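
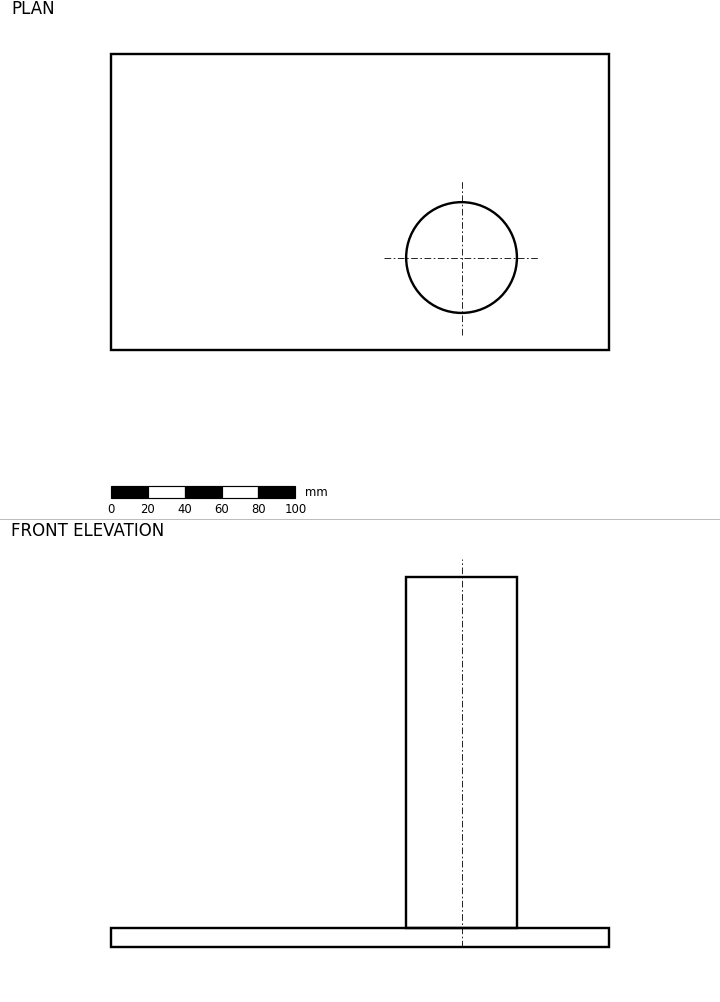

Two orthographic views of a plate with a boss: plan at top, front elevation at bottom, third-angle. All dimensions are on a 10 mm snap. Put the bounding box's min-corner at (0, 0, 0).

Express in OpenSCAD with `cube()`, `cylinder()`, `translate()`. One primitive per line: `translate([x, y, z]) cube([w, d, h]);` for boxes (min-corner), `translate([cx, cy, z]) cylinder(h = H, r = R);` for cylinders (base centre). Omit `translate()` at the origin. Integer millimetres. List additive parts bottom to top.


cube([270, 160, 10]);
translate([190, 50, 10]) cylinder(h = 190, r = 30);


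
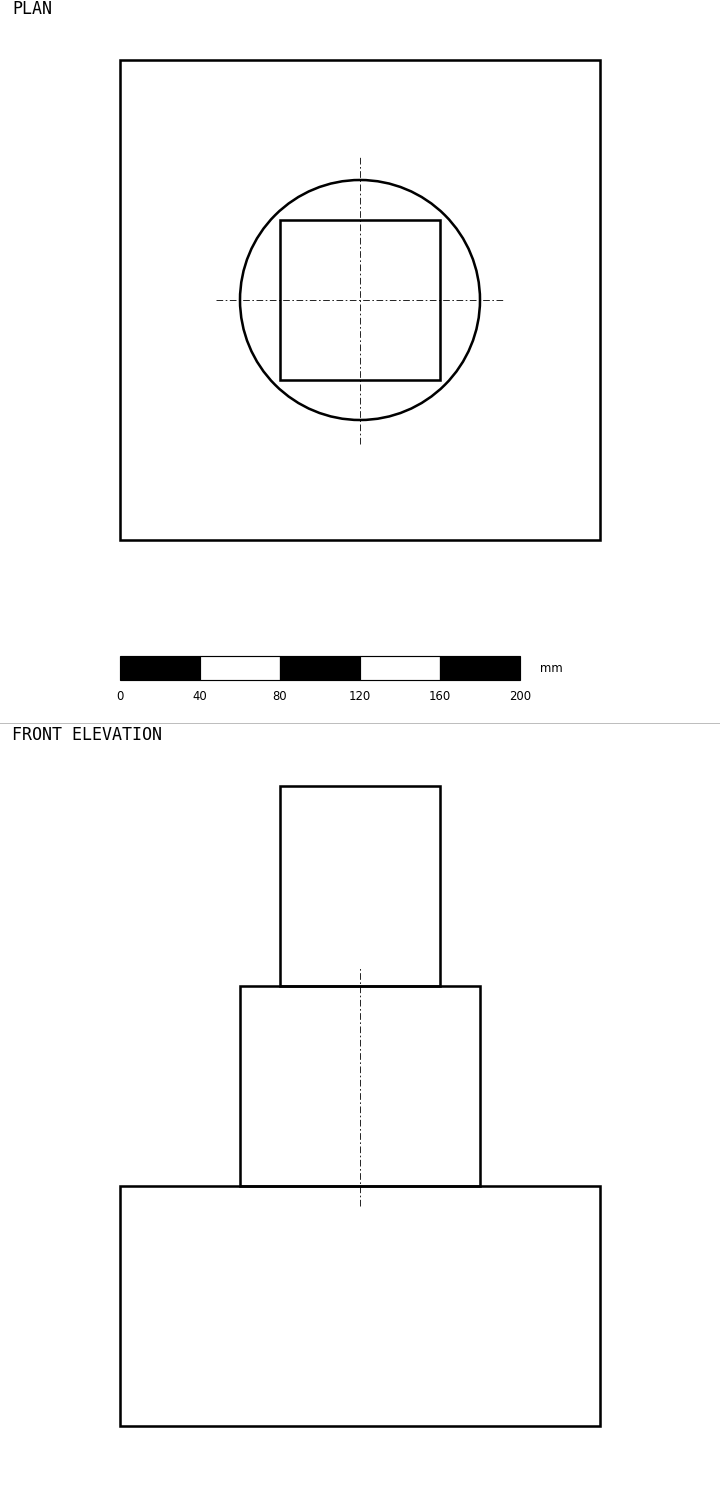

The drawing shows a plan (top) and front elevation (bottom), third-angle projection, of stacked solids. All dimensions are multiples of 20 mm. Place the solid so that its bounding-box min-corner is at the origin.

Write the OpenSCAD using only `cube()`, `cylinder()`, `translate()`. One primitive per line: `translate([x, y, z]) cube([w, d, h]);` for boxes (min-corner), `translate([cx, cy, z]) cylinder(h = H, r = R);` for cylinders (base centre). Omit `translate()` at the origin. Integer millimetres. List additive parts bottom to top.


cube([240, 240, 120]);
translate([120, 120, 120]) cylinder(h = 100, r = 60);
translate([80, 80, 220]) cube([80, 80, 100]);


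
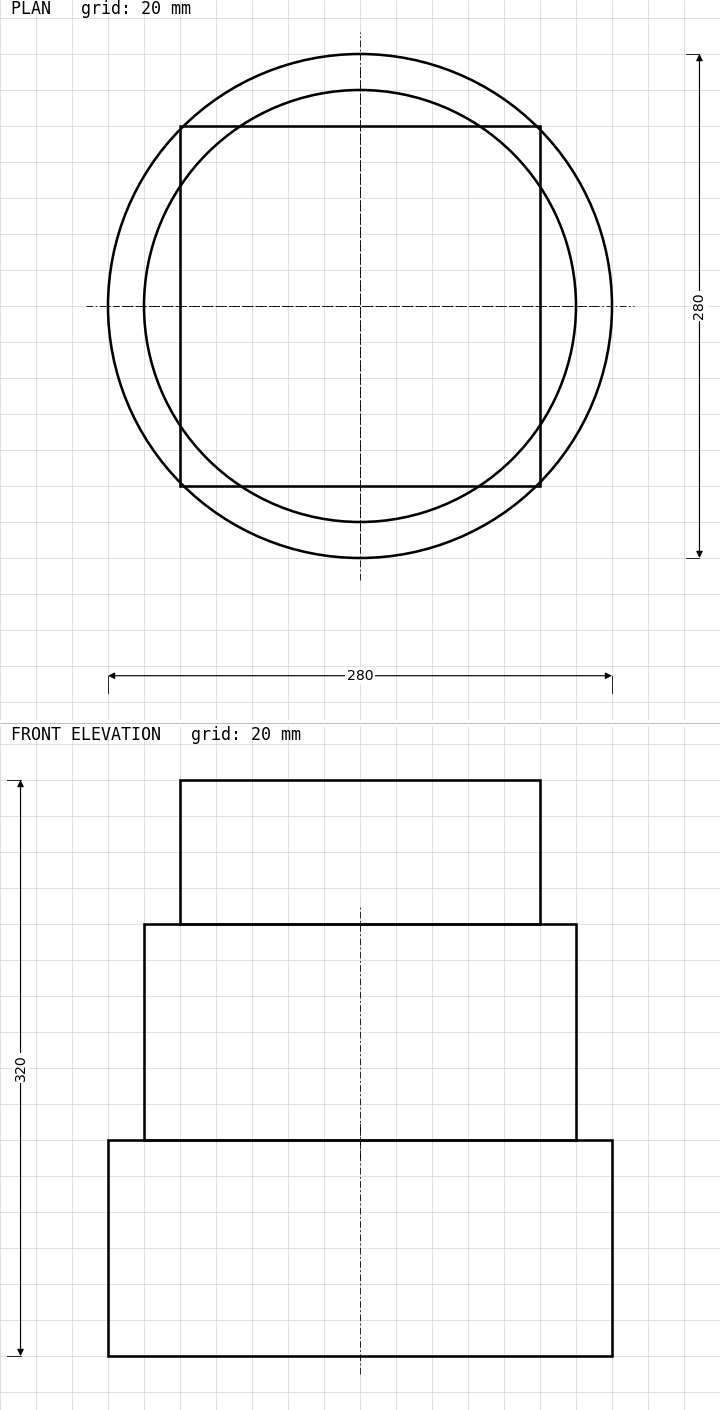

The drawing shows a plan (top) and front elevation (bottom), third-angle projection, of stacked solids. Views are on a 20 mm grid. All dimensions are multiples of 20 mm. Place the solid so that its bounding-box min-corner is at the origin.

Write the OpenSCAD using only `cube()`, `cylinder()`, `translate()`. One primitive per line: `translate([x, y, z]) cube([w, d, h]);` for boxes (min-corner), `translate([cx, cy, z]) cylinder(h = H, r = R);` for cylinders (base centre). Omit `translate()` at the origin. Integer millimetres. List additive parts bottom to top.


translate([140, 140, 0]) cylinder(h = 120, r = 140);
translate([140, 140, 120]) cylinder(h = 120, r = 120);
translate([40, 40, 240]) cube([200, 200, 80]);


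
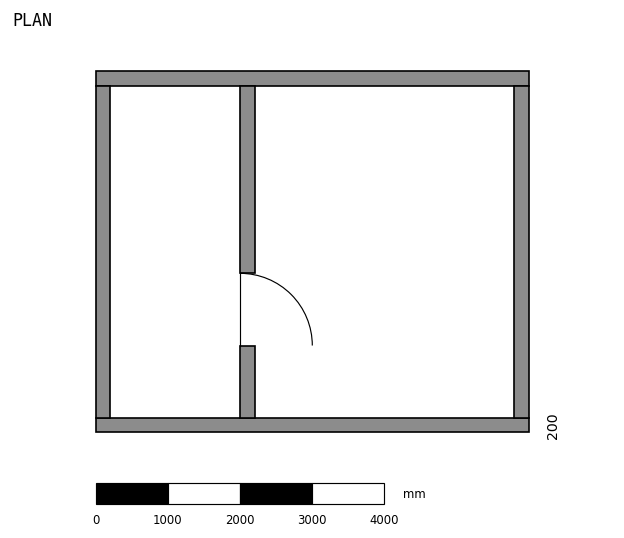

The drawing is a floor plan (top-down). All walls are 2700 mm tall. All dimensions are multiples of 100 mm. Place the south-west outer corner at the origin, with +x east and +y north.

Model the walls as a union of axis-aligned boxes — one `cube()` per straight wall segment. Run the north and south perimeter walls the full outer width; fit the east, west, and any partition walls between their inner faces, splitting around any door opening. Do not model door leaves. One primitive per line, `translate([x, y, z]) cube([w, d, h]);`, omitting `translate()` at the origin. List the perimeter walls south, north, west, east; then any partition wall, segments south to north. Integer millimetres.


cube([6000, 200, 2700]);
translate([0, 4800, 0]) cube([6000, 200, 2700]);
translate([0, 200, 0]) cube([200, 4600, 2700]);
translate([5800, 200, 0]) cube([200, 4600, 2700]);
translate([2000, 200, 0]) cube([200, 1000, 2700]);
translate([2000, 2200, 0]) cube([200, 2600, 2700]);


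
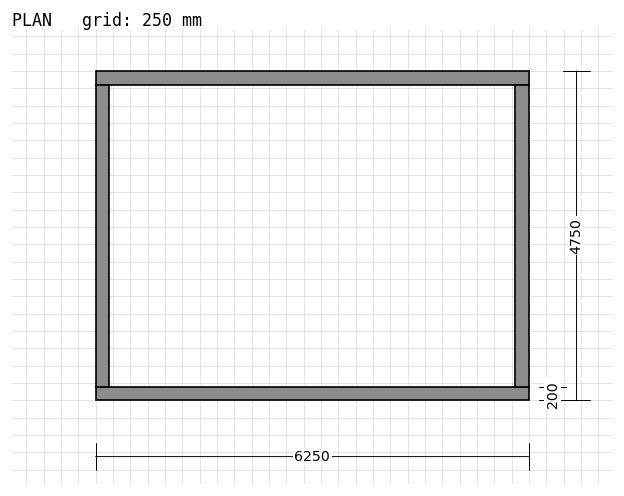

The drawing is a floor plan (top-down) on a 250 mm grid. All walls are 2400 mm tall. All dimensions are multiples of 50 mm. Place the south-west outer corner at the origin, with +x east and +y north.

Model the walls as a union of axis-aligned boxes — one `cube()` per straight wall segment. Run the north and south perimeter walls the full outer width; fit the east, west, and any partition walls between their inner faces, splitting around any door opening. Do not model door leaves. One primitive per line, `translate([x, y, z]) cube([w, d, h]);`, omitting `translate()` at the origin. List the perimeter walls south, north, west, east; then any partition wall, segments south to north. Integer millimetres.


cube([6250, 200, 2400]);
translate([0, 4550, 0]) cube([6250, 200, 2400]);
translate([0, 200, 0]) cube([200, 4350, 2400]);
translate([6050, 200, 0]) cube([200, 4350, 2400]);


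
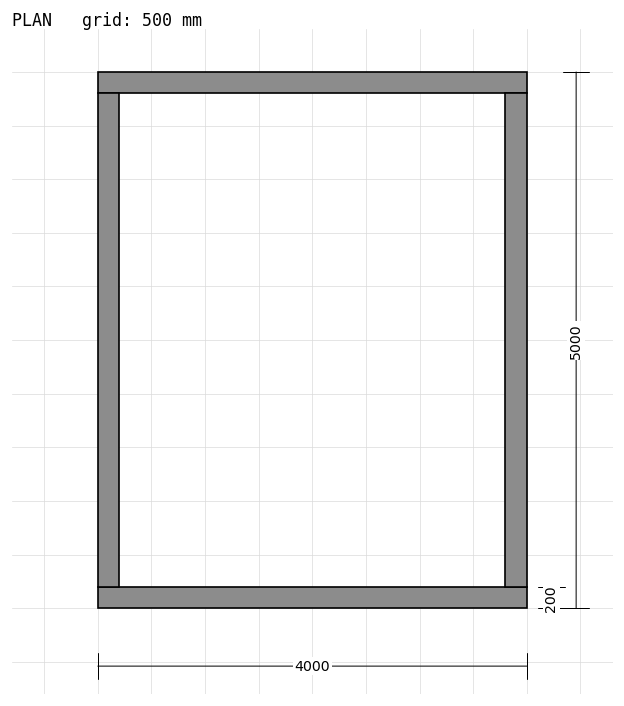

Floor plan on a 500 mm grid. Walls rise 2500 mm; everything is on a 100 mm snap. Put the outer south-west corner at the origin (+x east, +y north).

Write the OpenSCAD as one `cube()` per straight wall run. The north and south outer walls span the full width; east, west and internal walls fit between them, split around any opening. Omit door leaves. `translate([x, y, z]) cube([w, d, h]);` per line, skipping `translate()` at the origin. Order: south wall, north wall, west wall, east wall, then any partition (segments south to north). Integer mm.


cube([4000, 200, 2500]);
translate([0, 4800, 0]) cube([4000, 200, 2500]);
translate([0, 200, 0]) cube([200, 4600, 2500]);
translate([3800, 200, 0]) cube([200, 4600, 2500]);


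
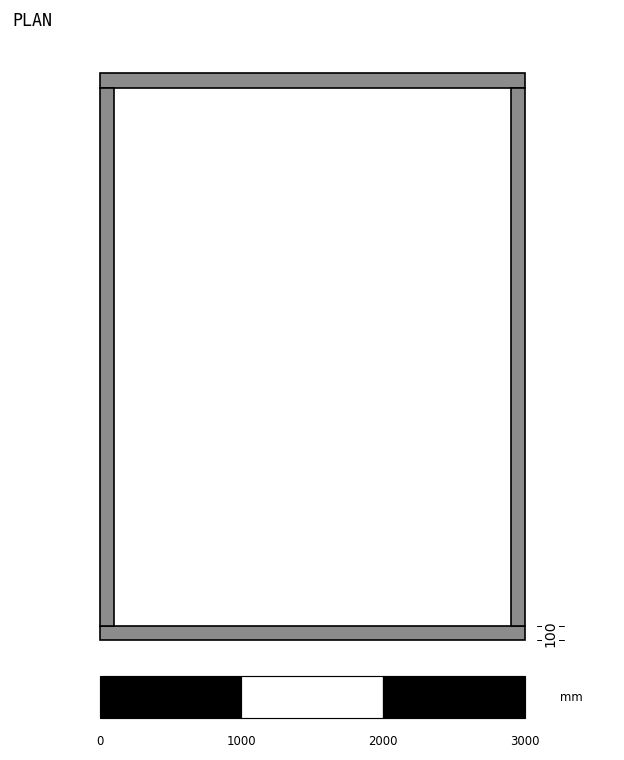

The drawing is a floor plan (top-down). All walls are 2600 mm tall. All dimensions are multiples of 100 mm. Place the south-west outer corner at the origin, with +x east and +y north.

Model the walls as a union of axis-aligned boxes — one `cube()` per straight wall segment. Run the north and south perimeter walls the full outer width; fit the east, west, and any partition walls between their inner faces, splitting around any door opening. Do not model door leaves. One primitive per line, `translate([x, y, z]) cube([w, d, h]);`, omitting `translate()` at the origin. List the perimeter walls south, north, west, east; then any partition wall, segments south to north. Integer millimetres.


cube([3000, 100, 2600]);
translate([0, 3900, 0]) cube([3000, 100, 2600]);
translate([0, 100, 0]) cube([100, 3800, 2600]);
translate([2900, 100, 0]) cube([100, 3800, 2600]);


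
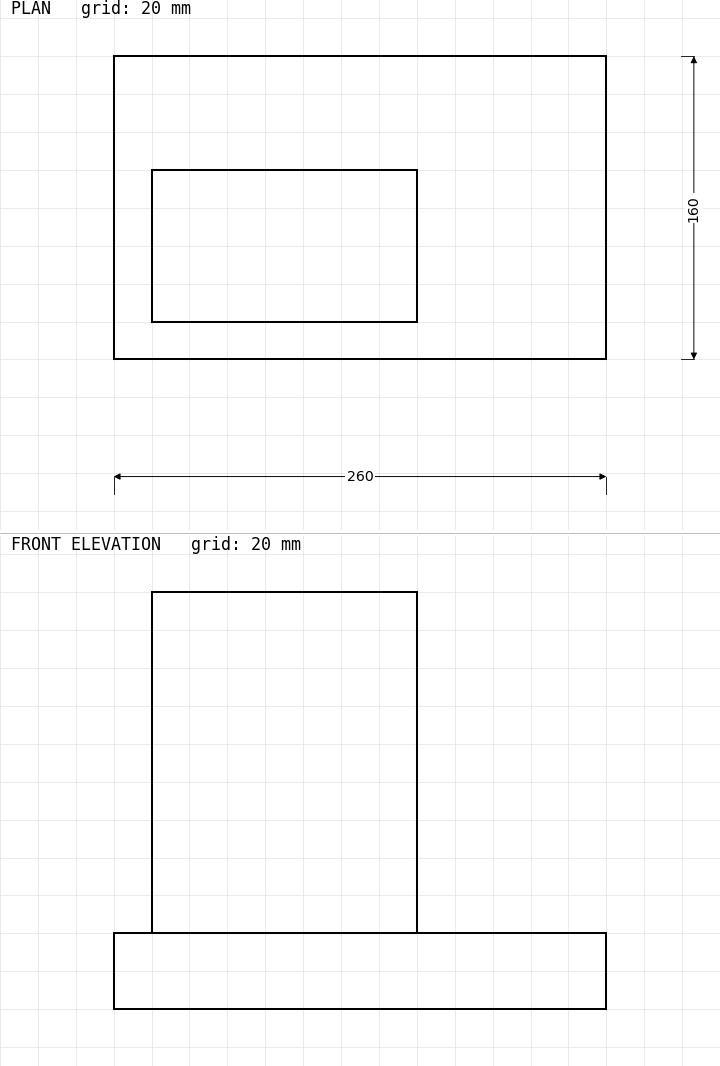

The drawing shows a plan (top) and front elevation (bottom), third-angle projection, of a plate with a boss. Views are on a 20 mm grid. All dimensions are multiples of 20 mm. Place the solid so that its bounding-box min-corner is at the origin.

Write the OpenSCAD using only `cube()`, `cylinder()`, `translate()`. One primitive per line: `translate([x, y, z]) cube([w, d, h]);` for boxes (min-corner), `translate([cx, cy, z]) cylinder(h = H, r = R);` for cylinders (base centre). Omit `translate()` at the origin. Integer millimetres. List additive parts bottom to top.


cube([260, 160, 40]);
translate([20, 20, 40]) cube([140, 80, 180]);


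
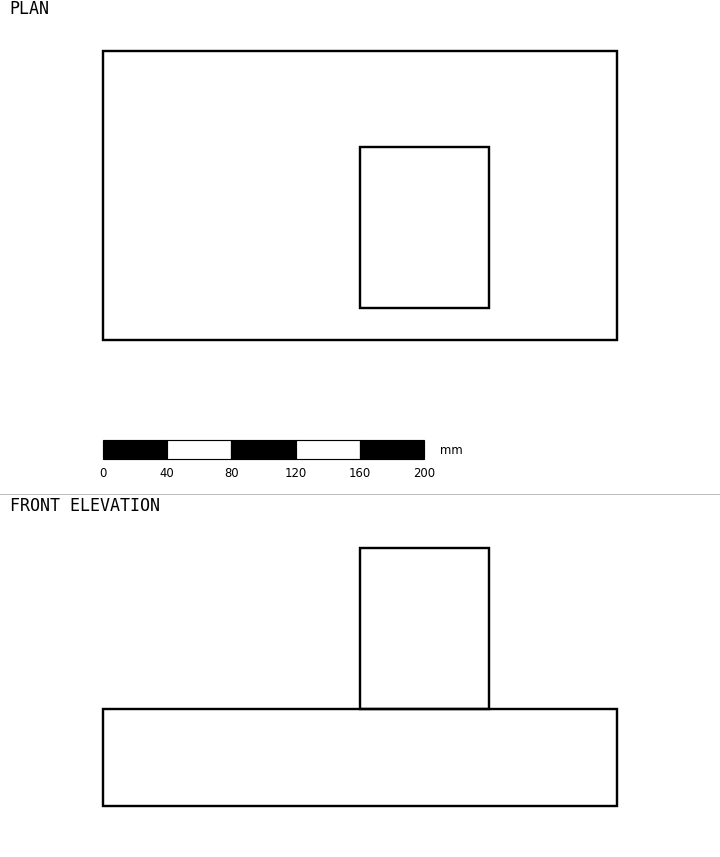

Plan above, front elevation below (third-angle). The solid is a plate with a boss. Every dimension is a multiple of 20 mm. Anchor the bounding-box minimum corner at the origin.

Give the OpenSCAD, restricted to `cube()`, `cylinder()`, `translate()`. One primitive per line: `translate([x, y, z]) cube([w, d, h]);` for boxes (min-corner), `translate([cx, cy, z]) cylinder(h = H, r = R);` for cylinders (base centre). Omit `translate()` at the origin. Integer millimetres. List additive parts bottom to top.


cube([320, 180, 60]);
translate([160, 20, 60]) cube([80, 100, 100]);


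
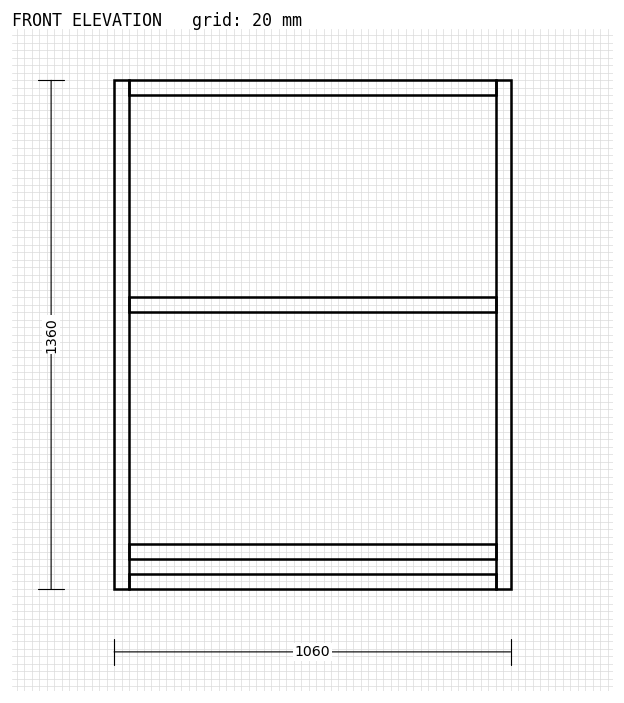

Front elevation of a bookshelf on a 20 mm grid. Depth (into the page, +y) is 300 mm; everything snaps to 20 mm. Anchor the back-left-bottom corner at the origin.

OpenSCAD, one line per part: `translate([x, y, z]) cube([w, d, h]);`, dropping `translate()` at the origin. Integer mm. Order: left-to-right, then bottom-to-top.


cube([40, 300, 1360]);
translate([40, 0, 0]) cube([980, 300, 40]);
translate([40, 0, 80]) cube([980, 300, 40]);
translate([40, 0, 740]) cube([980, 300, 40]);
translate([40, 0, 1320]) cube([980, 300, 40]);
translate([1020, 0, 0]) cube([40, 300, 1360]);


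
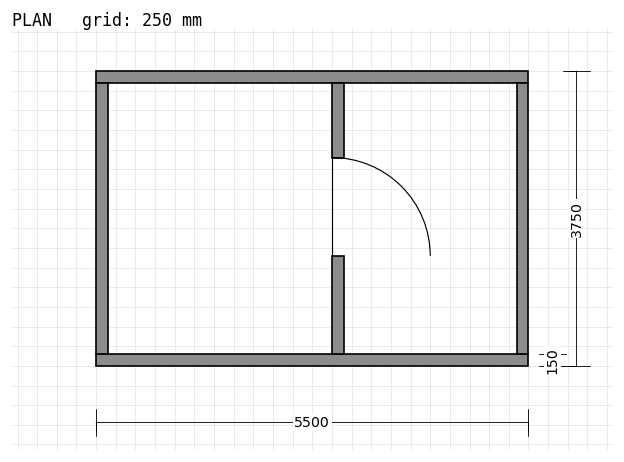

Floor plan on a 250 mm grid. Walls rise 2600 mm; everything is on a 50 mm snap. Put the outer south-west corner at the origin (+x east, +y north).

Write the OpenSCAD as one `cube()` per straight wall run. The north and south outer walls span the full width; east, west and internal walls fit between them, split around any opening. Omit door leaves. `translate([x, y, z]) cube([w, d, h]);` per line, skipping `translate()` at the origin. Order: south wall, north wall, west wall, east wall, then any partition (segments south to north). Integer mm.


cube([5500, 150, 2600]);
translate([0, 3600, 0]) cube([5500, 150, 2600]);
translate([0, 150, 0]) cube([150, 3450, 2600]);
translate([5350, 150, 0]) cube([150, 3450, 2600]);
translate([3000, 150, 0]) cube([150, 1250, 2600]);
translate([3000, 2650, 0]) cube([150, 950, 2600]);


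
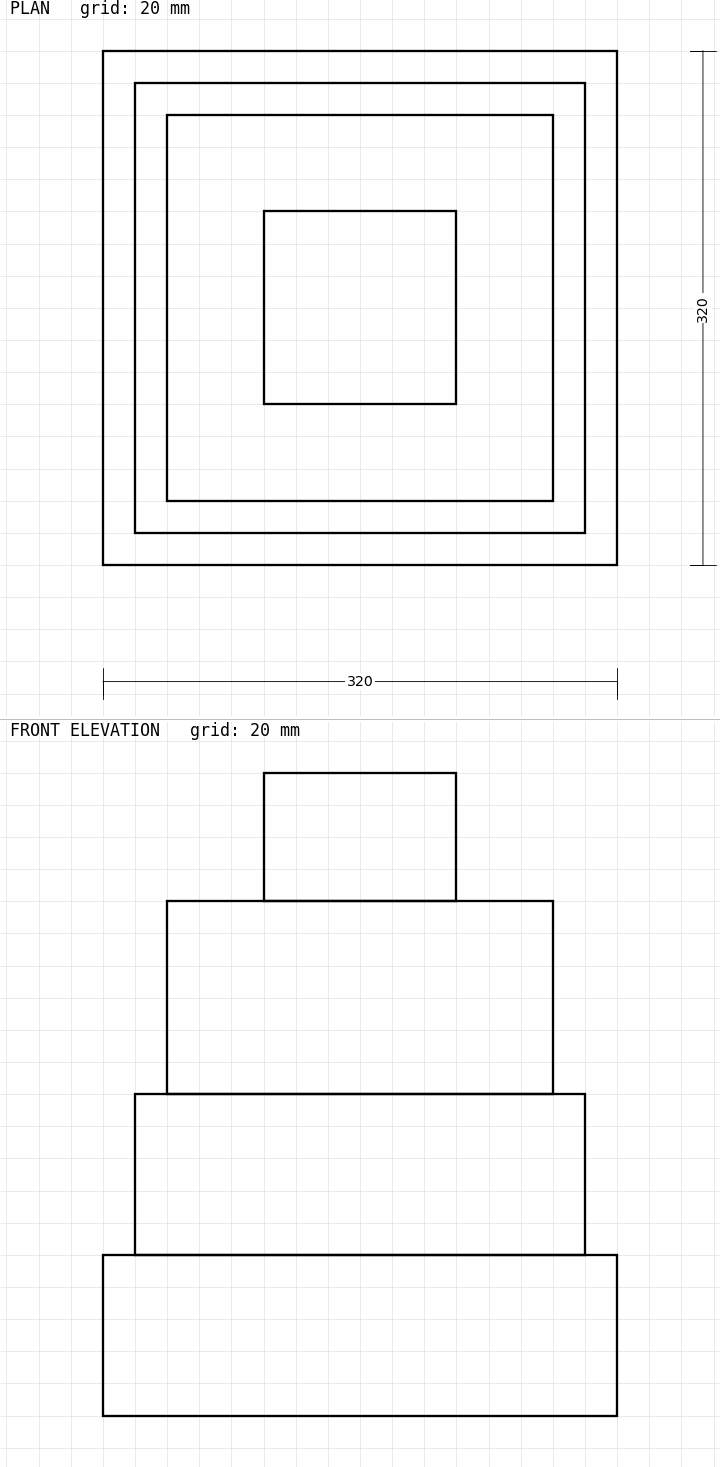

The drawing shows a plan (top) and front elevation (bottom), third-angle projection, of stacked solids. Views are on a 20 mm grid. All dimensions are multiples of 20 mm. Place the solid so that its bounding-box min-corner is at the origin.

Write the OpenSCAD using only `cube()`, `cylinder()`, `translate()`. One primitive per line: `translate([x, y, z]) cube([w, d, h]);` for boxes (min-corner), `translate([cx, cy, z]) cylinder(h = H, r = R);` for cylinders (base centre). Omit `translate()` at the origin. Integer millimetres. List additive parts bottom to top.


cube([320, 320, 100]);
translate([20, 20, 100]) cube([280, 280, 100]);
translate([40, 40, 200]) cube([240, 240, 120]);
translate([100, 100, 320]) cube([120, 120, 80]);


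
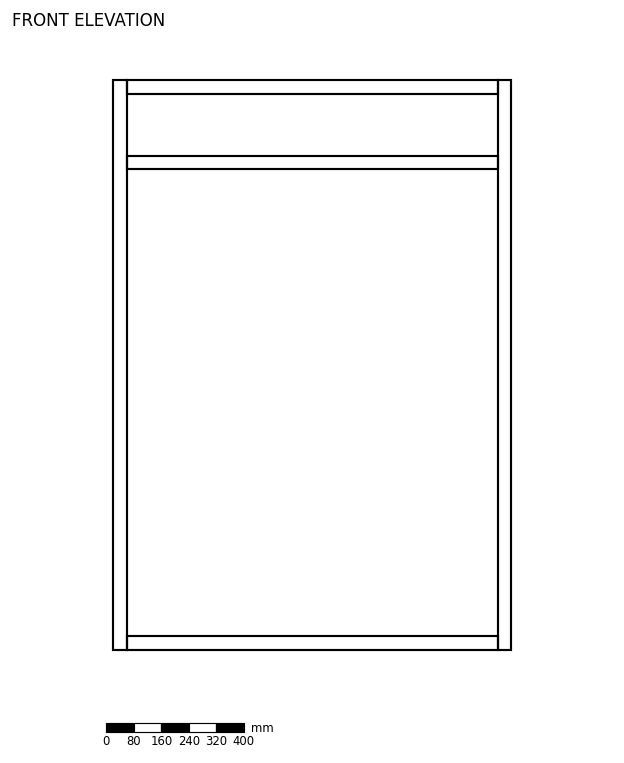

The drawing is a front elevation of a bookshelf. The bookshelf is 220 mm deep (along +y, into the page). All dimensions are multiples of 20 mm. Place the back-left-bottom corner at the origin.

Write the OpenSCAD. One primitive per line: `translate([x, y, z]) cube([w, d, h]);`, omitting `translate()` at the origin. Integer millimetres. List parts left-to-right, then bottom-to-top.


cube([40, 220, 1660]);
translate([40, 0, 0]) cube([1080, 220, 40]);
translate([40, 0, 1400]) cube([1080, 220, 40]);
translate([40, 0, 1620]) cube([1080, 220, 40]);
translate([1120, 0, 0]) cube([40, 220, 1660]);


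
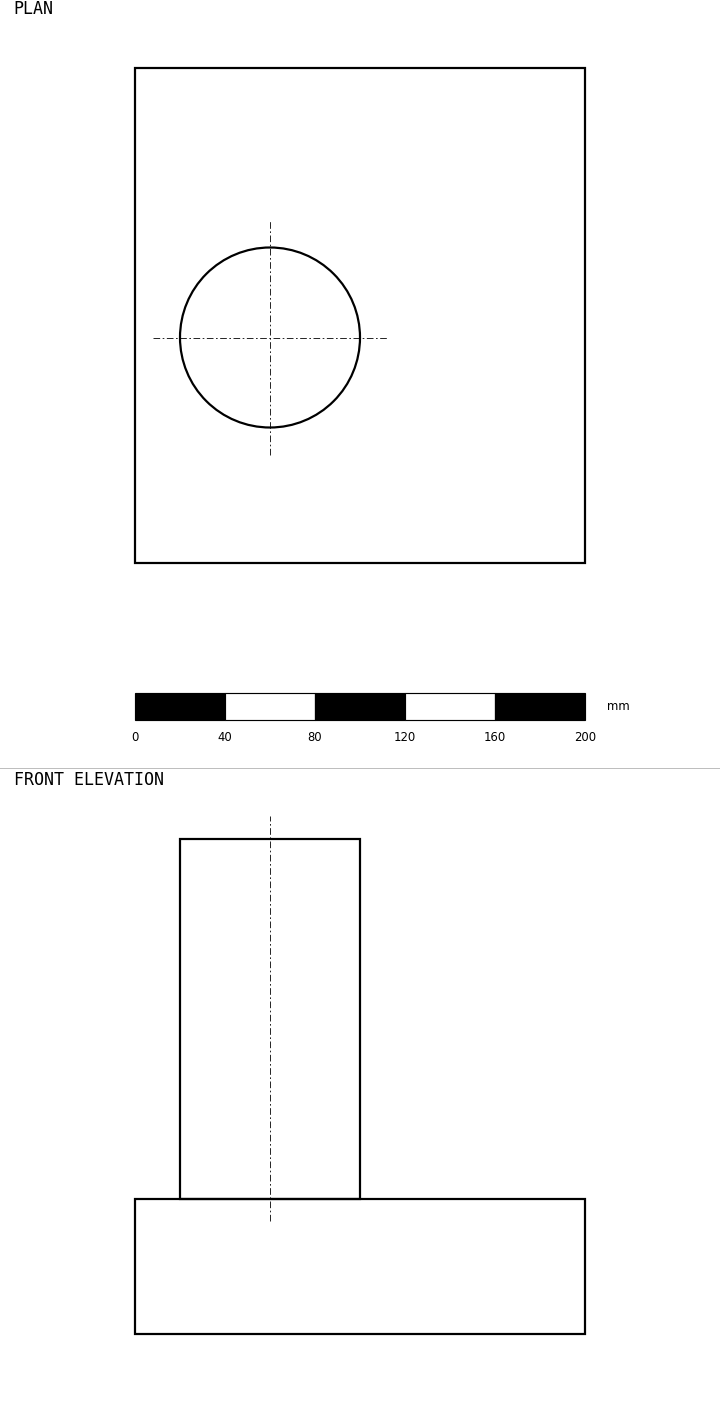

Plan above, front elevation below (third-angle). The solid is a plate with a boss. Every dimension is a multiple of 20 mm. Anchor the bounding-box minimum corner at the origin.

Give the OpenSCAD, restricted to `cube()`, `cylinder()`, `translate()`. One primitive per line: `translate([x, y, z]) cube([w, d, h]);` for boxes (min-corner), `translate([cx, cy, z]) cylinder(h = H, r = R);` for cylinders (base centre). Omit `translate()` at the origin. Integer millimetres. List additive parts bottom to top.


cube([200, 220, 60]);
translate([60, 100, 60]) cylinder(h = 160, r = 40);


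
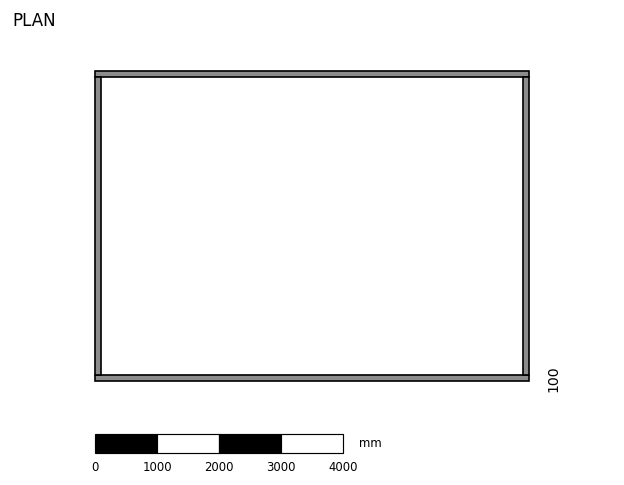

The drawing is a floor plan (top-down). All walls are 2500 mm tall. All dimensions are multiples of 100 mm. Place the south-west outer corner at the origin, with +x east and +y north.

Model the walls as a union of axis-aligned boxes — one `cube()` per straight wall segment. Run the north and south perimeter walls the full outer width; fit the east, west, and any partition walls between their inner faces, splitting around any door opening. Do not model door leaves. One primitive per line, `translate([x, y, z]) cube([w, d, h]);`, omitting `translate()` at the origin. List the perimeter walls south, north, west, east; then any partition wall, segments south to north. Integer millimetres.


cube([7000, 100, 2500]);
translate([0, 4900, 0]) cube([7000, 100, 2500]);
translate([0, 100, 0]) cube([100, 4800, 2500]);
translate([6900, 100, 0]) cube([100, 4800, 2500]);


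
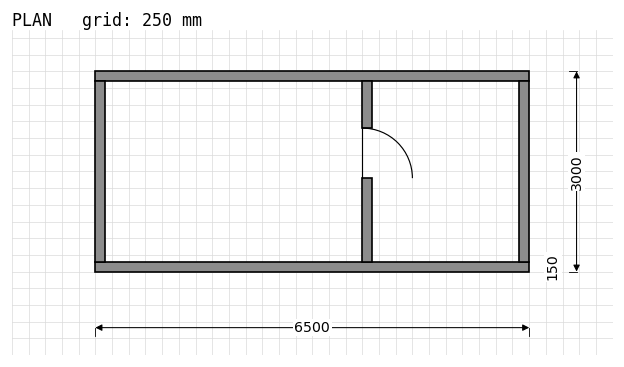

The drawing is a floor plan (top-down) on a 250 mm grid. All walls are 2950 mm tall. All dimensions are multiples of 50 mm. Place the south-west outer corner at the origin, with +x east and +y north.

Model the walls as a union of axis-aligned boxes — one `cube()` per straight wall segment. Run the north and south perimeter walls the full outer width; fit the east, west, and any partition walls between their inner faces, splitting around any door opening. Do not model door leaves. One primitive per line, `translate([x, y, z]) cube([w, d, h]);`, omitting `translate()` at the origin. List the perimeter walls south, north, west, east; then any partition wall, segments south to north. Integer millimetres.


cube([6500, 150, 2950]);
translate([0, 2850, 0]) cube([6500, 150, 2950]);
translate([0, 150, 0]) cube([150, 2700, 2950]);
translate([6350, 150, 0]) cube([150, 2700, 2950]);
translate([4000, 150, 0]) cube([150, 1250, 2950]);
translate([4000, 2150, 0]) cube([150, 700, 2950]);


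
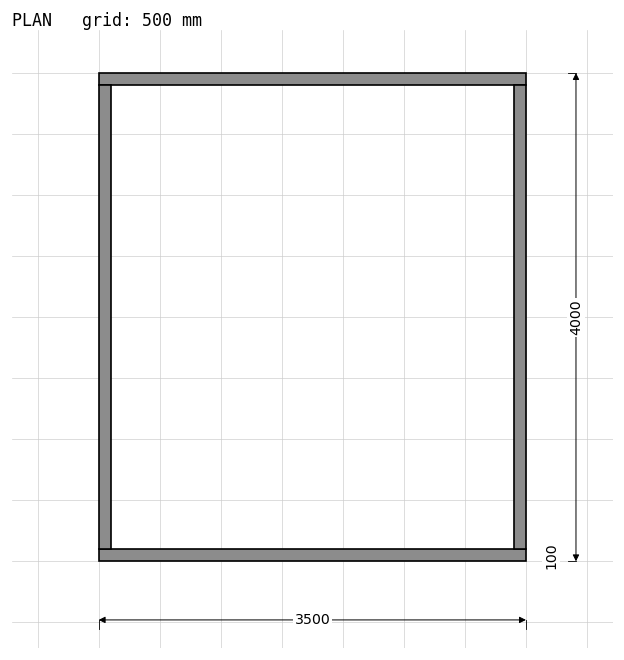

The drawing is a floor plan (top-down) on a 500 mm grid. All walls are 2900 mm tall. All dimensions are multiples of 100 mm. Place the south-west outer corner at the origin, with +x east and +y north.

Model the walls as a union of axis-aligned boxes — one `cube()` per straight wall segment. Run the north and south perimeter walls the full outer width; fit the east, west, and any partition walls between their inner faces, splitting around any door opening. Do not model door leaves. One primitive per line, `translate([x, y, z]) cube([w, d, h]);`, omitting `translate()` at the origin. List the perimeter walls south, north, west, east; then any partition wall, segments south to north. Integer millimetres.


cube([3500, 100, 2900]);
translate([0, 3900, 0]) cube([3500, 100, 2900]);
translate([0, 100, 0]) cube([100, 3800, 2900]);
translate([3400, 100, 0]) cube([100, 3800, 2900]);


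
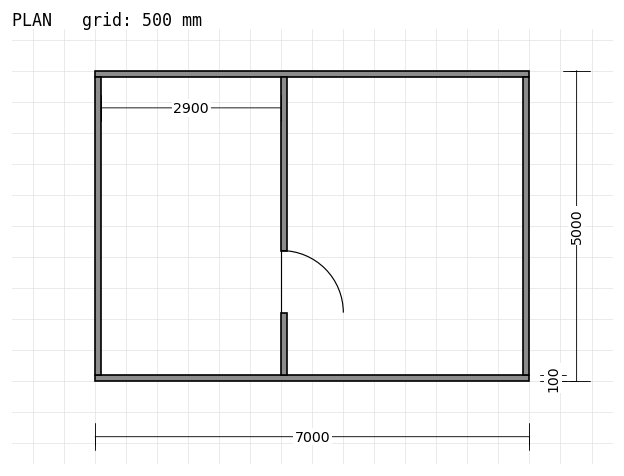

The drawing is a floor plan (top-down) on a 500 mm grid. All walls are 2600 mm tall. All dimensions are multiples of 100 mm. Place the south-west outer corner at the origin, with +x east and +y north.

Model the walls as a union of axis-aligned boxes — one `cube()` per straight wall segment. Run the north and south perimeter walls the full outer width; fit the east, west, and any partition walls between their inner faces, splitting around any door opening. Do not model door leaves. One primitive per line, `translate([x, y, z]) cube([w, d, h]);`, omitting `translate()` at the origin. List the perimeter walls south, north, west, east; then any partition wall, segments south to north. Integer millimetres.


cube([7000, 100, 2600]);
translate([0, 4900, 0]) cube([7000, 100, 2600]);
translate([0, 100, 0]) cube([100, 4800, 2600]);
translate([6900, 100, 0]) cube([100, 4800, 2600]);
translate([3000, 100, 0]) cube([100, 1000, 2600]);
translate([3000, 2100, 0]) cube([100, 2800, 2600]);


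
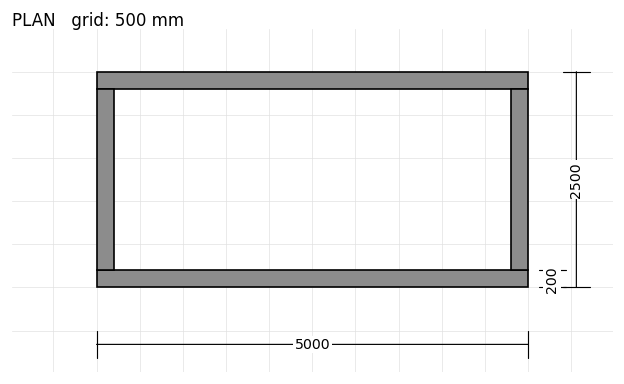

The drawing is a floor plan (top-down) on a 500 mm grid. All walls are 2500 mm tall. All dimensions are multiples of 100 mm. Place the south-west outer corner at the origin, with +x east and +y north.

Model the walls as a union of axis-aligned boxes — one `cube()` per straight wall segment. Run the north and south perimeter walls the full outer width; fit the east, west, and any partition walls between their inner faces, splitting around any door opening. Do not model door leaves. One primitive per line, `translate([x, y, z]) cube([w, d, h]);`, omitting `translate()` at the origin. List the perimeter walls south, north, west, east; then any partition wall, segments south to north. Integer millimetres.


cube([5000, 200, 2500]);
translate([0, 2300, 0]) cube([5000, 200, 2500]);
translate([0, 200, 0]) cube([200, 2100, 2500]);
translate([4800, 200, 0]) cube([200, 2100, 2500]);


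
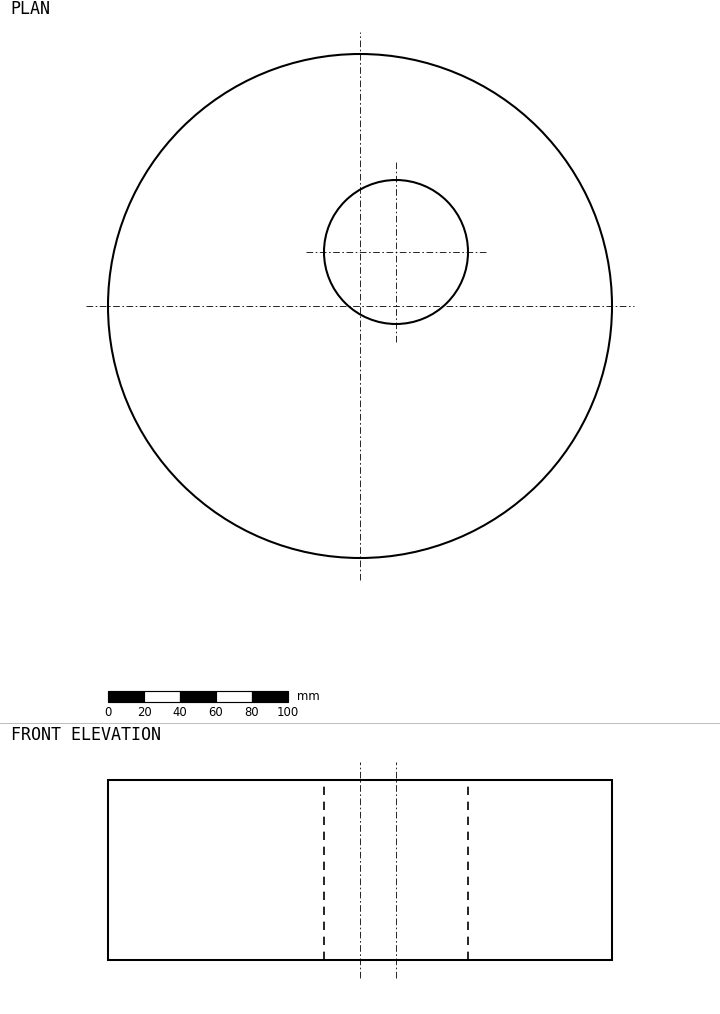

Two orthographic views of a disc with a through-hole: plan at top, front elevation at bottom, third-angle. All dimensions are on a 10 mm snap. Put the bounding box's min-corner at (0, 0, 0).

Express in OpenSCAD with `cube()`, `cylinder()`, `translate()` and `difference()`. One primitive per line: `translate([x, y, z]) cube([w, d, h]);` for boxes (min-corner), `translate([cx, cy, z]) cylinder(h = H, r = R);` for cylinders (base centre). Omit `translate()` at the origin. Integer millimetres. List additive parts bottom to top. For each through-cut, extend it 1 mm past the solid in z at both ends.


difference() {
  translate([140, 140, 0]) cylinder(h = 100, r = 140);
  translate([160, 170, -1]) cylinder(h = 102, r = 40);
}


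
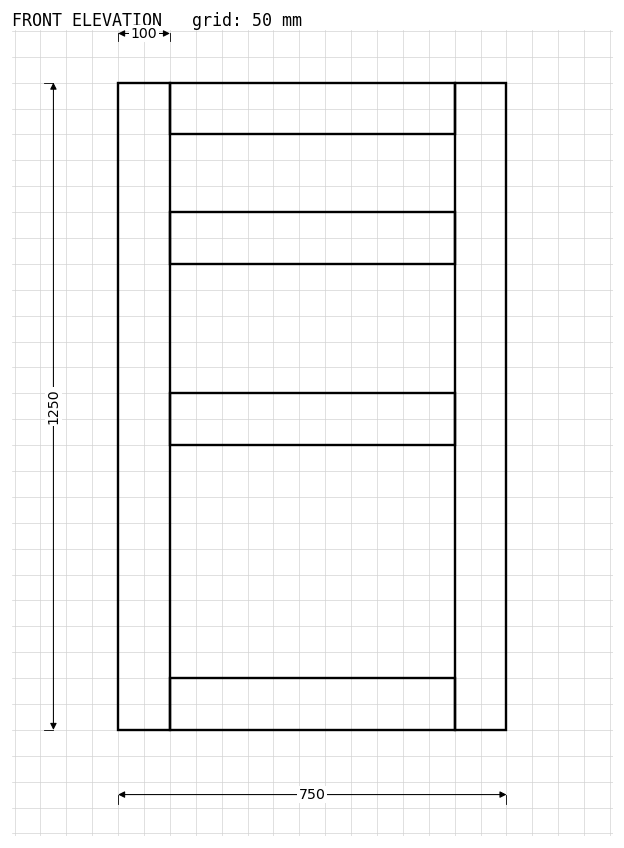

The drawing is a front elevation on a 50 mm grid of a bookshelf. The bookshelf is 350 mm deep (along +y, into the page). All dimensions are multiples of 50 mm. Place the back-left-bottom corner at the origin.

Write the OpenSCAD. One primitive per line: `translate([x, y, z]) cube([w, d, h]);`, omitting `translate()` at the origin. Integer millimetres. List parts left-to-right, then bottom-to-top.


cube([100, 350, 1250]);
translate([100, 0, 0]) cube([550, 350, 100]);
translate([100, 0, 550]) cube([550, 350, 100]);
translate([100, 0, 900]) cube([550, 350, 100]);
translate([100, 0, 1150]) cube([550, 350, 100]);
translate([650, 0, 0]) cube([100, 350, 1250]);


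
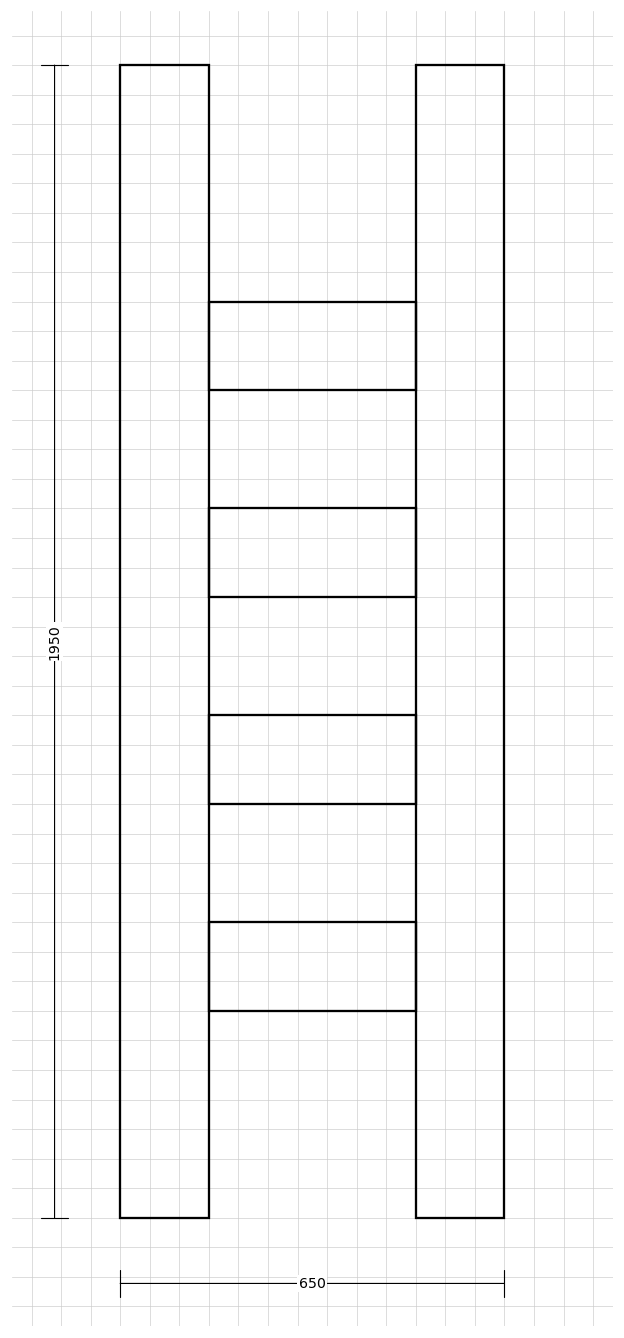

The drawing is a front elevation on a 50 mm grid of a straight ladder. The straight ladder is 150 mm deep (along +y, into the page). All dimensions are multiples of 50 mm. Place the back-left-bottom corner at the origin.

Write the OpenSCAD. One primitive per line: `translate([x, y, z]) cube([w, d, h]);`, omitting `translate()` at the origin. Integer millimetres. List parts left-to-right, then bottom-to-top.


cube([150, 150, 1950]);
translate([150, 0, 350]) cube([350, 150, 150]);
translate([150, 0, 700]) cube([350, 150, 150]);
translate([150, 0, 1050]) cube([350, 150, 150]);
translate([150, 0, 1400]) cube([350, 150, 150]);
translate([500, 0, 0]) cube([150, 150, 1950]);


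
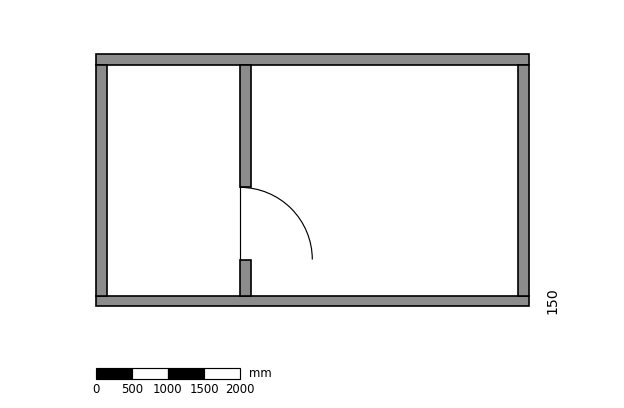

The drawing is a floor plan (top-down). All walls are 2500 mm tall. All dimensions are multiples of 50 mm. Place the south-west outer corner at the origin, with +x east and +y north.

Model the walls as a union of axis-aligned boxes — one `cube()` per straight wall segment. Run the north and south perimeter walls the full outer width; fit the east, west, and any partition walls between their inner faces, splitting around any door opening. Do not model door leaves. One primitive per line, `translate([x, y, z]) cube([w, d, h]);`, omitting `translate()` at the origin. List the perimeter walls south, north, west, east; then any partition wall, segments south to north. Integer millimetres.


cube([6000, 150, 2500]);
translate([0, 3350, 0]) cube([6000, 150, 2500]);
translate([0, 150, 0]) cube([150, 3200, 2500]);
translate([5850, 150, 0]) cube([150, 3200, 2500]);
translate([2000, 150, 0]) cube([150, 500, 2500]);
translate([2000, 1650, 0]) cube([150, 1700, 2500]);


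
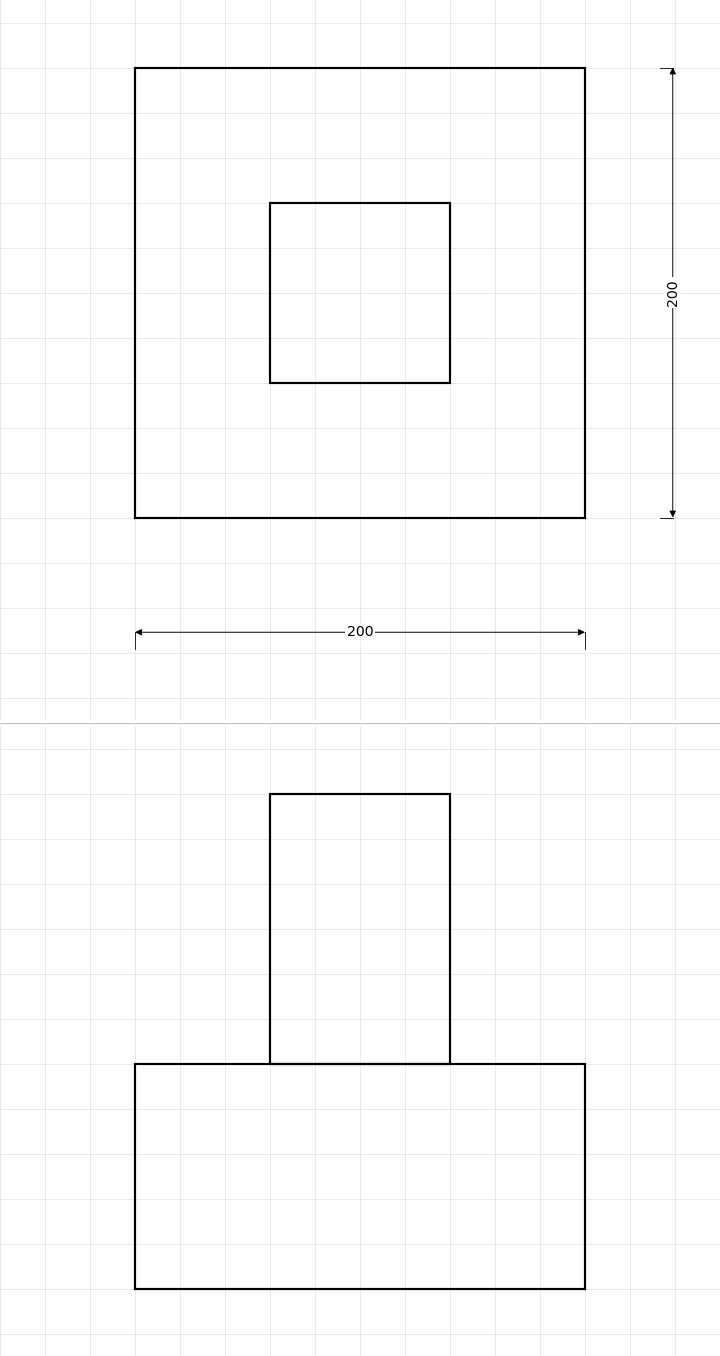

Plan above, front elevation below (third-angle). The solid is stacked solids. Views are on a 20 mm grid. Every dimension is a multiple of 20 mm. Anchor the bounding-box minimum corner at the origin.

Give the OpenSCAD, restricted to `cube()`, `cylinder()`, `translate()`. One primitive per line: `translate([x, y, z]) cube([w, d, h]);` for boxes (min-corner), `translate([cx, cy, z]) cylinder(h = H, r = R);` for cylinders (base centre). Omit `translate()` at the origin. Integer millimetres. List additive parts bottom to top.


cube([200, 200, 100]);
translate([60, 60, 100]) cube([80, 80, 120]);


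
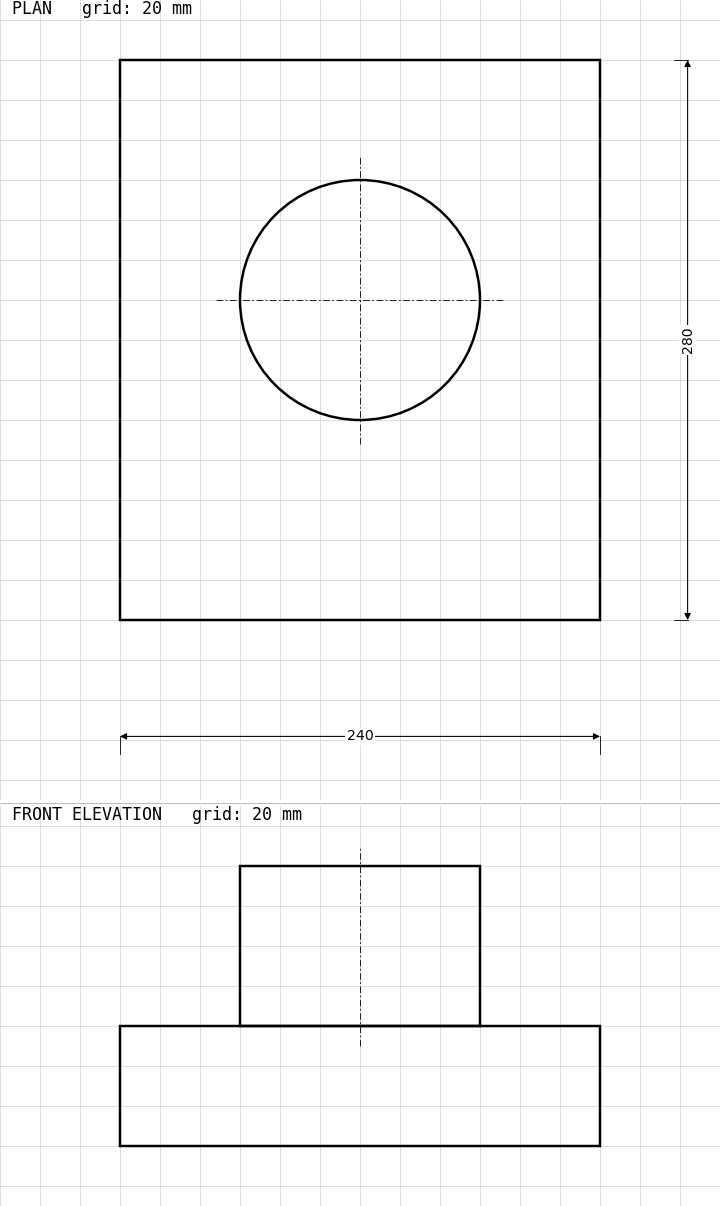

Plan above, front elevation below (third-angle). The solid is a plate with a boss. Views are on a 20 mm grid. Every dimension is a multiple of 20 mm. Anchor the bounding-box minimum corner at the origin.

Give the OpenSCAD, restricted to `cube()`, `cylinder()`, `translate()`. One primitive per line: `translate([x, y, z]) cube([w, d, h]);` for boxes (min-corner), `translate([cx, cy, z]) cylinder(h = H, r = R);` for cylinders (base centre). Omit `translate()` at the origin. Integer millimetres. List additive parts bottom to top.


cube([240, 280, 60]);
translate([120, 160, 60]) cylinder(h = 80, r = 60);


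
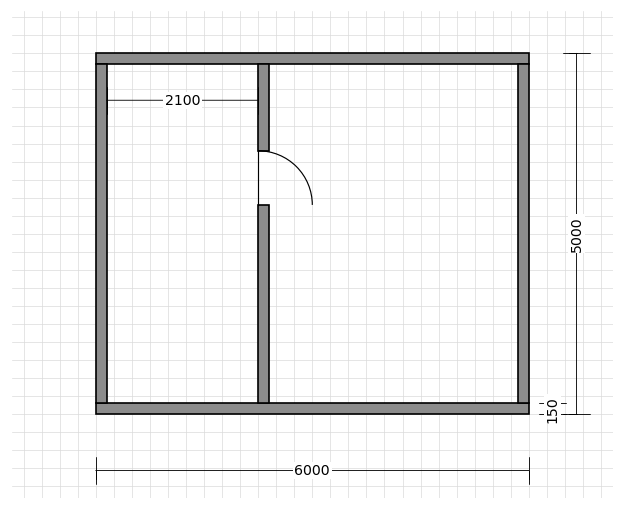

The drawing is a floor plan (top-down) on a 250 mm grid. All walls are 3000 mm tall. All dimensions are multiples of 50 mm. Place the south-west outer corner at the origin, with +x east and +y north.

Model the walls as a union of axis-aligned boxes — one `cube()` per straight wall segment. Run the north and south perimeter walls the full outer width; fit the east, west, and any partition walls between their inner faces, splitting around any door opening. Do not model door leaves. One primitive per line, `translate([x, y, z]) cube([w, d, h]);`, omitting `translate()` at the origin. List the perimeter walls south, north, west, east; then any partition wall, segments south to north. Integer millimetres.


cube([6000, 150, 3000]);
translate([0, 4850, 0]) cube([6000, 150, 3000]);
translate([0, 150, 0]) cube([150, 4700, 3000]);
translate([5850, 150, 0]) cube([150, 4700, 3000]);
translate([2250, 150, 0]) cube([150, 2750, 3000]);
translate([2250, 3650, 0]) cube([150, 1200, 3000]);


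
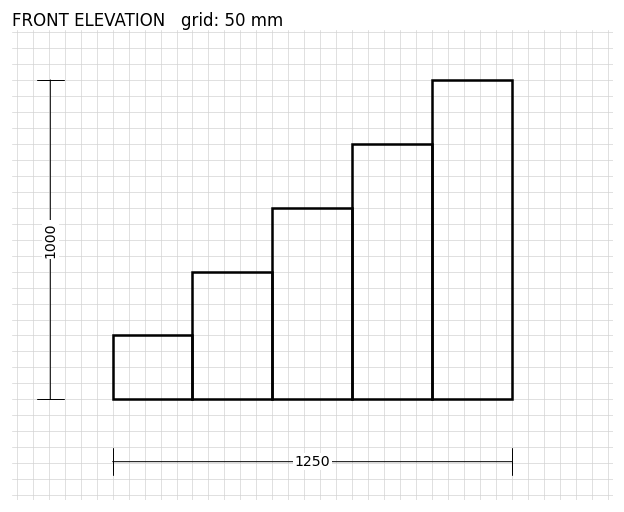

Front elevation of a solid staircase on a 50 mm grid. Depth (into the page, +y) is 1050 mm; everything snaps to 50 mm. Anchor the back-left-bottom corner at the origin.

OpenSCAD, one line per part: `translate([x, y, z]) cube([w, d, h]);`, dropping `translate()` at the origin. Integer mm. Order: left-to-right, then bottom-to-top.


cube([250, 1050, 200]);
translate([250, 0, 0]) cube([250, 1050, 400]);
translate([500, 0, 0]) cube([250, 1050, 600]);
translate([750, 0, 0]) cube([250, 1050, 800]);
translate([1000, 0, 0]) cube([250, 1050, 1000]);


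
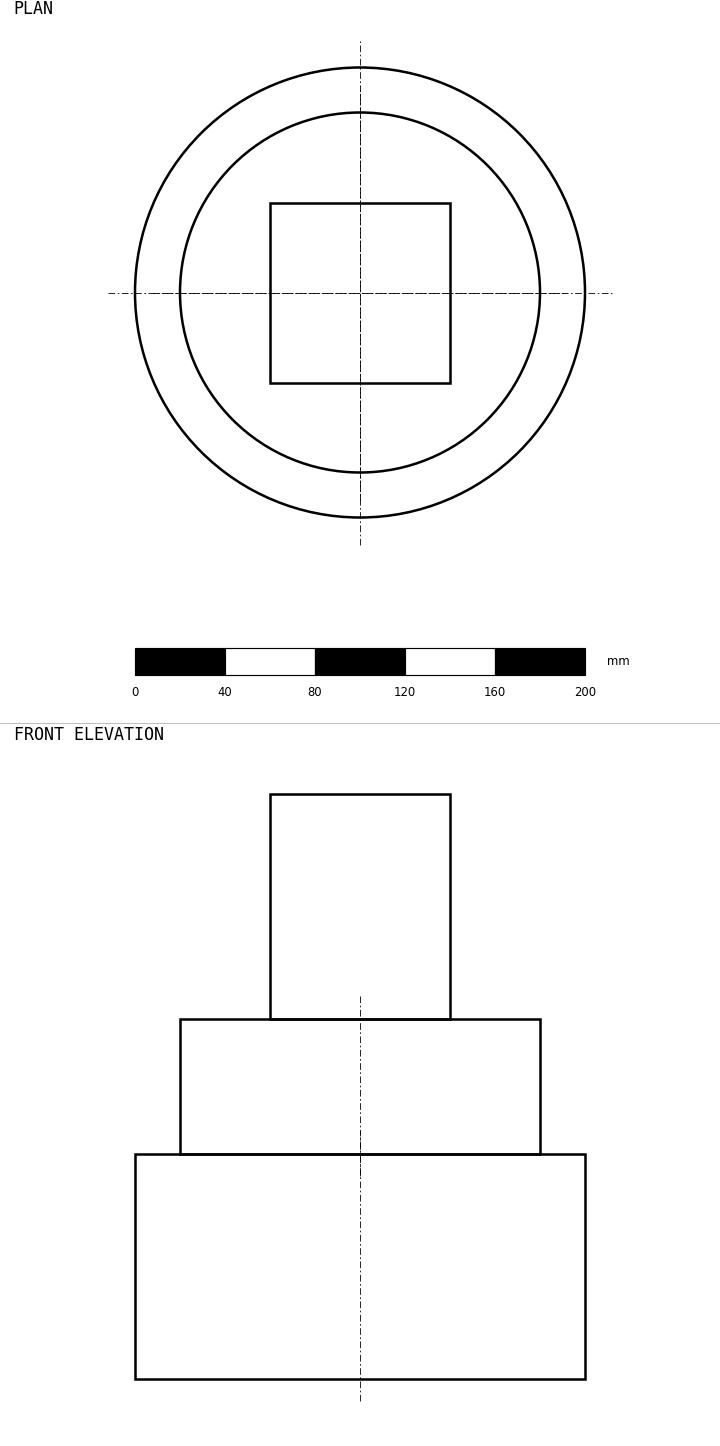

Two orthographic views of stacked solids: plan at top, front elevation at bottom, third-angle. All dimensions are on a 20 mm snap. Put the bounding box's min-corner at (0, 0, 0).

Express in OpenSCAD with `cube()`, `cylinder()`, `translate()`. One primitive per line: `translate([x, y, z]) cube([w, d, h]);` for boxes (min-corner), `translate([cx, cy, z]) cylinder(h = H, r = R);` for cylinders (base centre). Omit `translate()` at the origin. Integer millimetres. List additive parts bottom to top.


translate([100, 100, 0]) cylinder(h = 100, r = 100);
translate([100, 100, 100]) cylinder(h = 60, r = 80);
translate([60, 60, 160]) cube([80, 80, 100]);


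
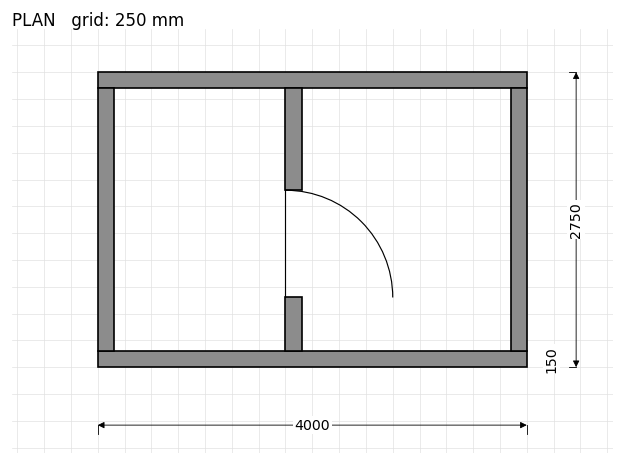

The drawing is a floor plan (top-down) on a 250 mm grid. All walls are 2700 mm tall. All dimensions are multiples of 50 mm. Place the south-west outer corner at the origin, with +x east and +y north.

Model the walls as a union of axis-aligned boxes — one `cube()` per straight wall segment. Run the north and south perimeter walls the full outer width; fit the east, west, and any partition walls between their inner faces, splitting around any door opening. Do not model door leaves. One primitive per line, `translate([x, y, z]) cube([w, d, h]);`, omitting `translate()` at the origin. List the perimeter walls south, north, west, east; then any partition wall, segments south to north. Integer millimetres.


cube([4000, 150, 2700]);
translate([0, 2600, 0]) cube([4000, 150, 2700]);
translate([0, 150, 0]) cube([150, 2450, 2700]);
translate([3850, 150, 0]) cube([150, 2450, 2700]);
translate([1750, 150, 0]) cube([150, 500, 2700]);
translate([1750, 1650, 0]) cube([150, 950, 2700]);


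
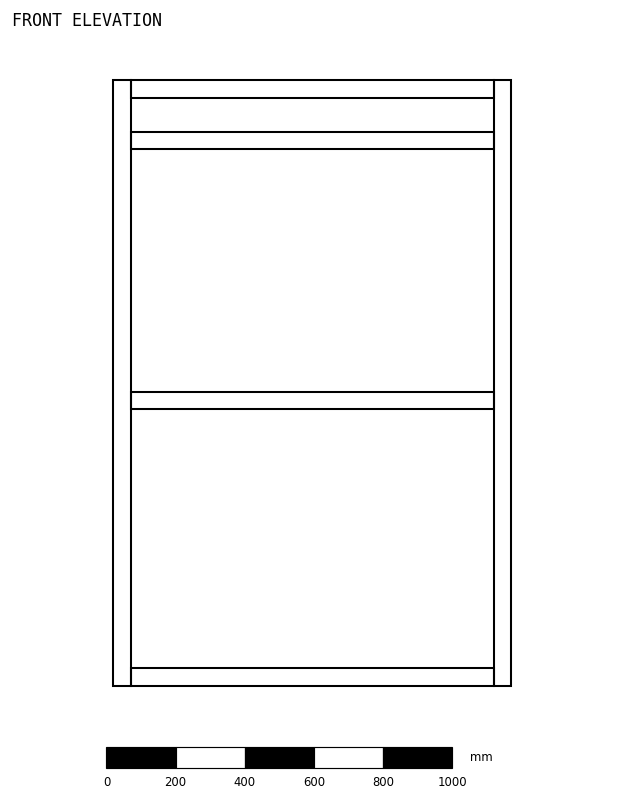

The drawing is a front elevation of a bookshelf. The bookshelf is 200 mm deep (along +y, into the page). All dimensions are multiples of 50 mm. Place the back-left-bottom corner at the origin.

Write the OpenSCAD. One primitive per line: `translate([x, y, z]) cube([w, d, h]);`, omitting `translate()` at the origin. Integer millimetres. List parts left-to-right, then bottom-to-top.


cube([50, 200, 1750]);
translate([50, 0, 0]) cube([1050, 200, 50]);
translate([50, 0, 800]) cube([1050, 200, 50]);
translate([50, 0, 1550]) cube([1050, 200, 50]);
translate([50, 0, 1700]) cube([1050, 200, 50]);
translate([1100, 0, 0]) cube([50, 200, 1750]);


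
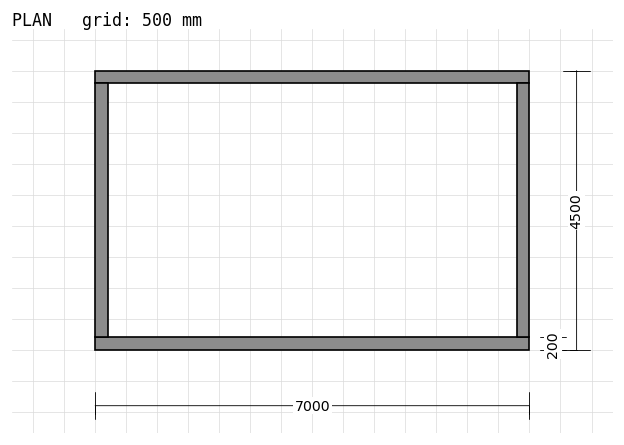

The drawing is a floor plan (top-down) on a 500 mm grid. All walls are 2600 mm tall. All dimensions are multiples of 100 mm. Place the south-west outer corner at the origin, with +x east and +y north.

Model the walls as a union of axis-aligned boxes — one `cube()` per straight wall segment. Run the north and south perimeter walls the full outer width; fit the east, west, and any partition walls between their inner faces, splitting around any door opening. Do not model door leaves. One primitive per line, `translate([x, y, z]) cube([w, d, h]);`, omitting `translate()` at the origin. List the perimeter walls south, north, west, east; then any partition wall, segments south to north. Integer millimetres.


cube([7000, 200, 2600]);
translate([0, 4300, 0]) cube([7000, 200, 2600]);
translate([0, 200, 0]) cube([200, 4100, 2600]);
translate([6800, 200, 0]) cube([200, 4100, 2600]);


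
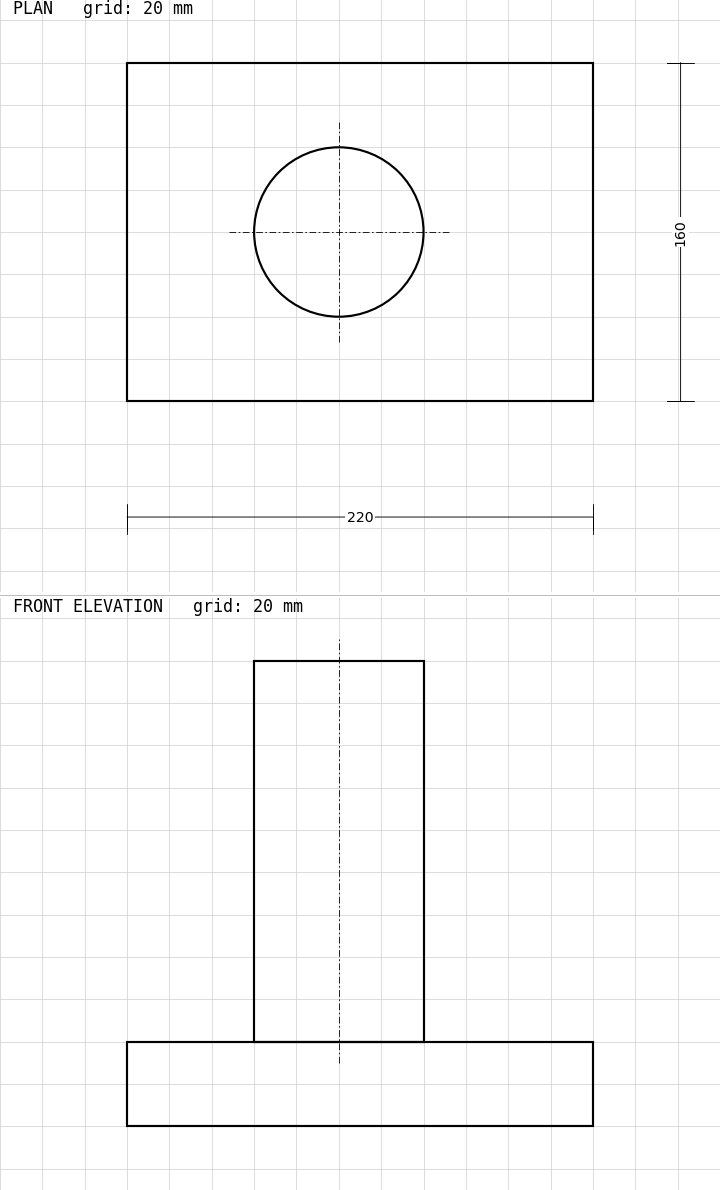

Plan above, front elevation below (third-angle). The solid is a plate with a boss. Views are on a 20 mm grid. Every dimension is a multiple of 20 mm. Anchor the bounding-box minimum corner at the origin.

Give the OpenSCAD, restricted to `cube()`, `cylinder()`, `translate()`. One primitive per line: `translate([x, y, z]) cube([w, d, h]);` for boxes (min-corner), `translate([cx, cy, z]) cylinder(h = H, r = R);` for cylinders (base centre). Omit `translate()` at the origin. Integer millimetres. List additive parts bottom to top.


cube([220, 160, 40]);
translate([100, 80, 40]) cylinder(h = 180, r = 40);


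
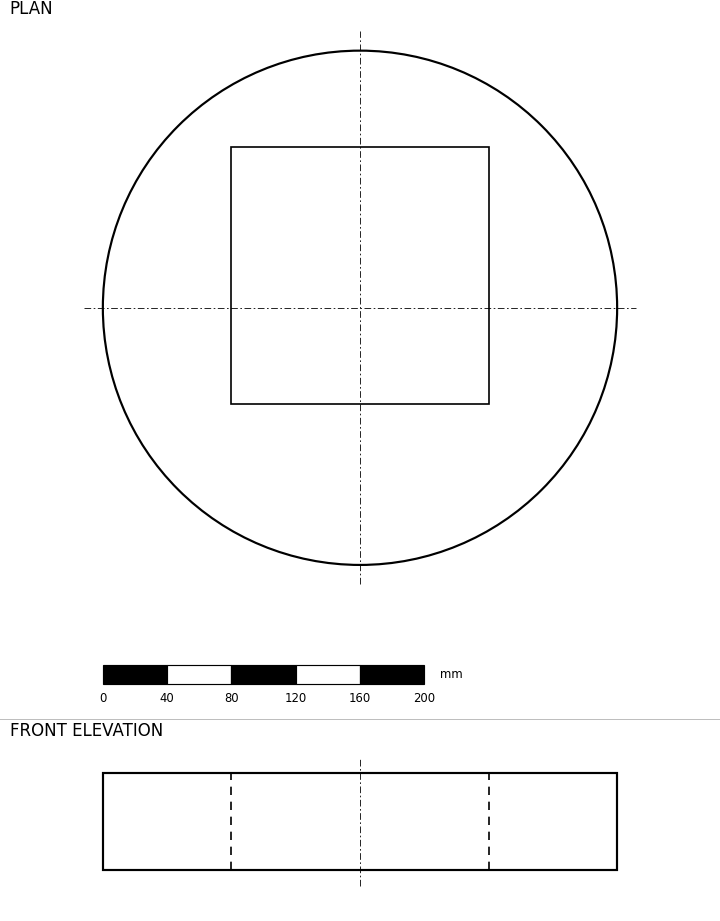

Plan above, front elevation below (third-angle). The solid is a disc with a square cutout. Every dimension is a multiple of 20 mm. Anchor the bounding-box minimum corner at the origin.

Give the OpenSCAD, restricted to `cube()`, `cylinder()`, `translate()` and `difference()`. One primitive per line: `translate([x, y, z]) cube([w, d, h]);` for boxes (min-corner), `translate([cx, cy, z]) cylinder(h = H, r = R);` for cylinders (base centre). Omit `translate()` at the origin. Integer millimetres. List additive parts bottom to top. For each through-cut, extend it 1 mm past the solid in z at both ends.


difference() {
  translate([160, 160, 0]) cylinder(h = 60, r = 160);
  translate([80, 100, -1]) cube([160, 160, 62]);
}


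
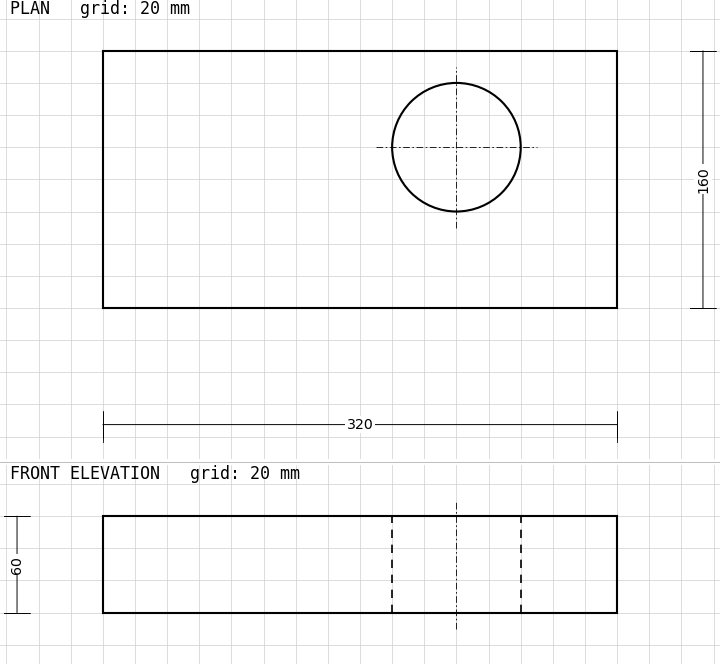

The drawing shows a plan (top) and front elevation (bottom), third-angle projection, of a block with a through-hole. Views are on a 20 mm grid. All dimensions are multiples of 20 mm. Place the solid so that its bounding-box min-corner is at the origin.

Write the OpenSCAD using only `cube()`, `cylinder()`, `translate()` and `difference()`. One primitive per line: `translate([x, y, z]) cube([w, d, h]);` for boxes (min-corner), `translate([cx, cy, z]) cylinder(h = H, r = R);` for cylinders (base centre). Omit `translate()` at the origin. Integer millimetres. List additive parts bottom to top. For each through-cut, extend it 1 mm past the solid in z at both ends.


difference() {
  cube([320, 160, 60]);
  translate([220, 100, -1]) cylinder(h = 62, r = 40);
}


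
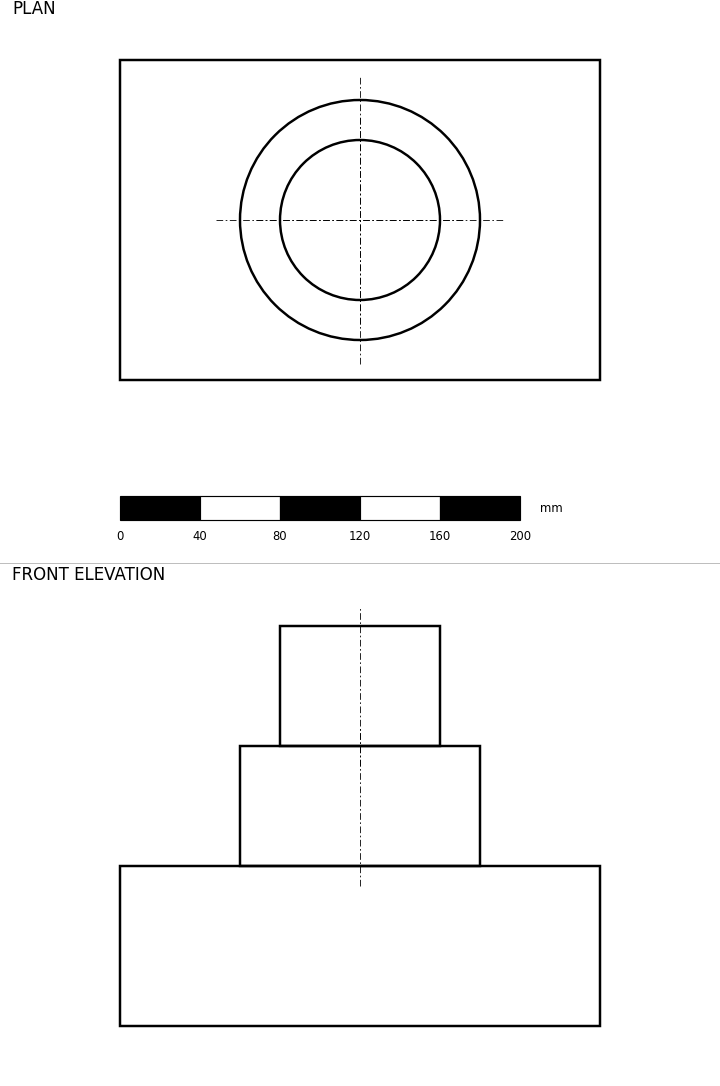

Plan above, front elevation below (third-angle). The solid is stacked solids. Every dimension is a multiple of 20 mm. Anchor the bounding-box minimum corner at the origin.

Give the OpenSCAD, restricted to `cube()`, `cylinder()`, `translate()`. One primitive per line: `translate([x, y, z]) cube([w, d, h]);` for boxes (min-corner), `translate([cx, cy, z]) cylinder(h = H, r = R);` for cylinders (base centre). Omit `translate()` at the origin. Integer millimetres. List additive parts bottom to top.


cube([240, 160, 80]);
translate([120, 80, 80]) cylinder(h = 60, r = 60);
translate([120, 80, 140]) cylinder(h = 60, r = 40);


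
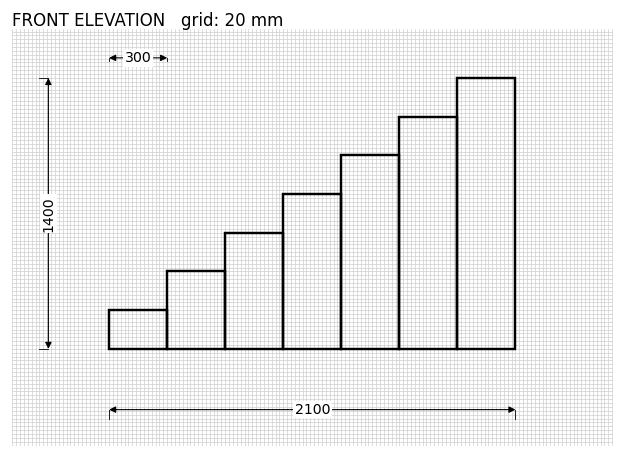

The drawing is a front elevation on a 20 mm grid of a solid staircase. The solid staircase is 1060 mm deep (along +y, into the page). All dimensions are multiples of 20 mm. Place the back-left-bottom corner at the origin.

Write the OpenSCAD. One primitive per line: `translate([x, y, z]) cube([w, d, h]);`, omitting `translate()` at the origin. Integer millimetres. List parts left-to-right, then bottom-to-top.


cube([300, 1060, 200]);
translate([300, 0, 0]) cube([300, 1060, 400]);
translate([600, 0, 0]) cube([300, 1060, 600]);
translate([900, 0, 0]) cube([300, 1060, 800]);
translate([1200, 0, 0]) cube([300, 1060, 1000]);
translate([1500, 0, 0]) cube([300, 1060, 1200]);
translate([1800, 0, 0]) cube([300, 1060, 1400]);


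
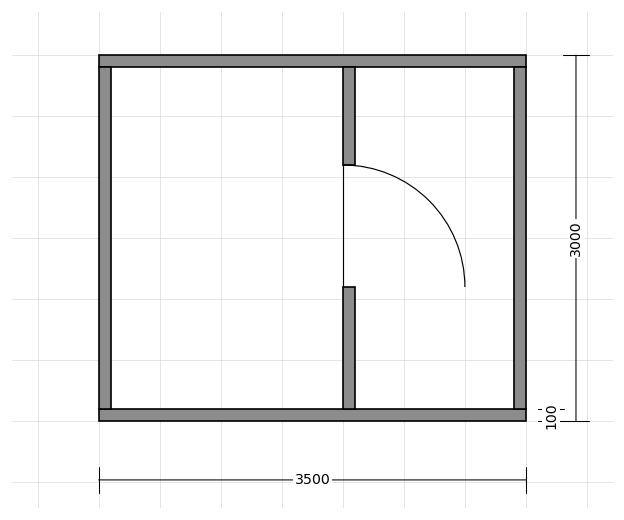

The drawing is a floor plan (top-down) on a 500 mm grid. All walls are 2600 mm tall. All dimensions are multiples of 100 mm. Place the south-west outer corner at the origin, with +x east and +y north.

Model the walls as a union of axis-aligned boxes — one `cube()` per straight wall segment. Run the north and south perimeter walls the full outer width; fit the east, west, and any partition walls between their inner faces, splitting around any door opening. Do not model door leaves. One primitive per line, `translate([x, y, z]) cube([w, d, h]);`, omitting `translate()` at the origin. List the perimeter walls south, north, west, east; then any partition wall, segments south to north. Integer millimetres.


cube([3500, 100, 2600]);
translate([0, 2900, 0]) cube([3500, 100, 2600]);
translate([0, 100, 0]) cube([100, 2800, 2600]);
translate([3400, 100, 0]) cube([100, 2800, 2600]);
translate([2000, 100, 0]) cube([100, 1000, 2600]);
translate([2000, 2100, 0]) cube([100, 800, 2600]);


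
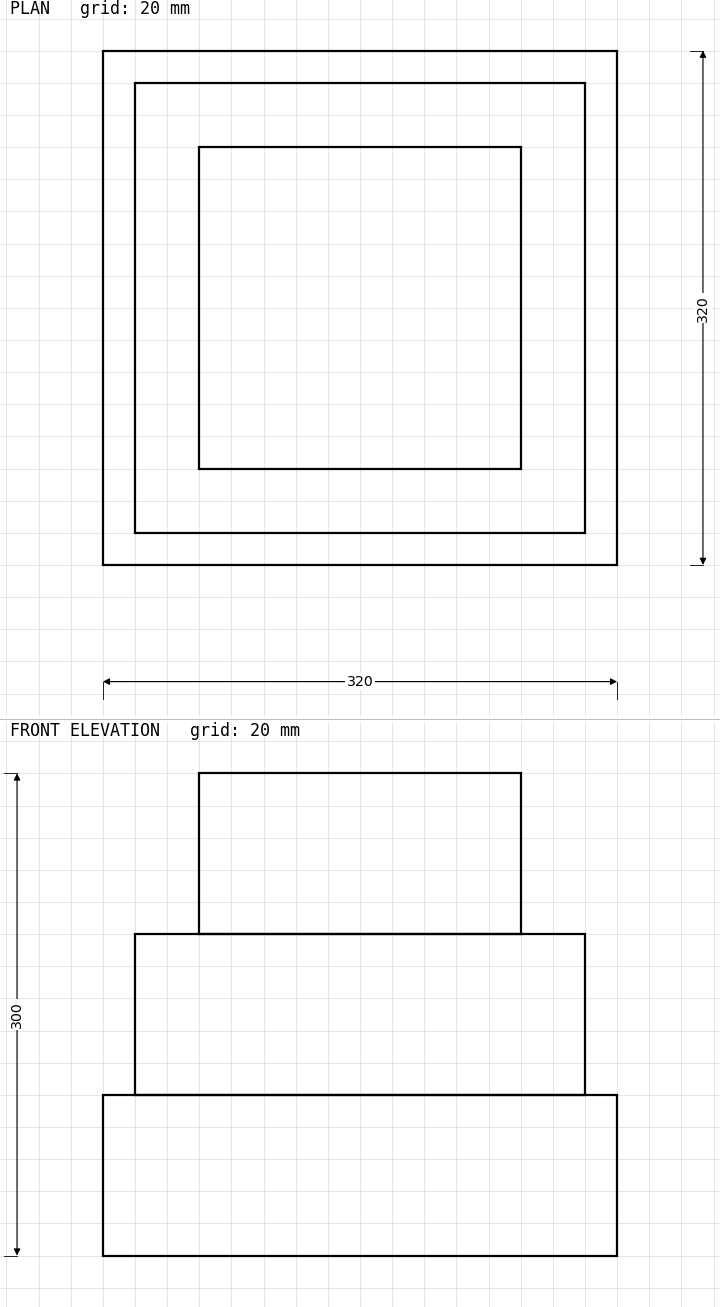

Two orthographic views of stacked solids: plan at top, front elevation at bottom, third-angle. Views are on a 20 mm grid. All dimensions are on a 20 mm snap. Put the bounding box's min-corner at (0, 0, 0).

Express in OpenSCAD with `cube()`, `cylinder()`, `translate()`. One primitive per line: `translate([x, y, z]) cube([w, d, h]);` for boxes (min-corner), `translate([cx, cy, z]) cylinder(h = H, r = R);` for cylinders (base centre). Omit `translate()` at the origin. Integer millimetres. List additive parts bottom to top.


cube([320, 320, 100]);
translate([20, 20, 100]) cube([280, 280, 100]);
translate([60, 60, 200]) cube([200, 200, 100]);
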